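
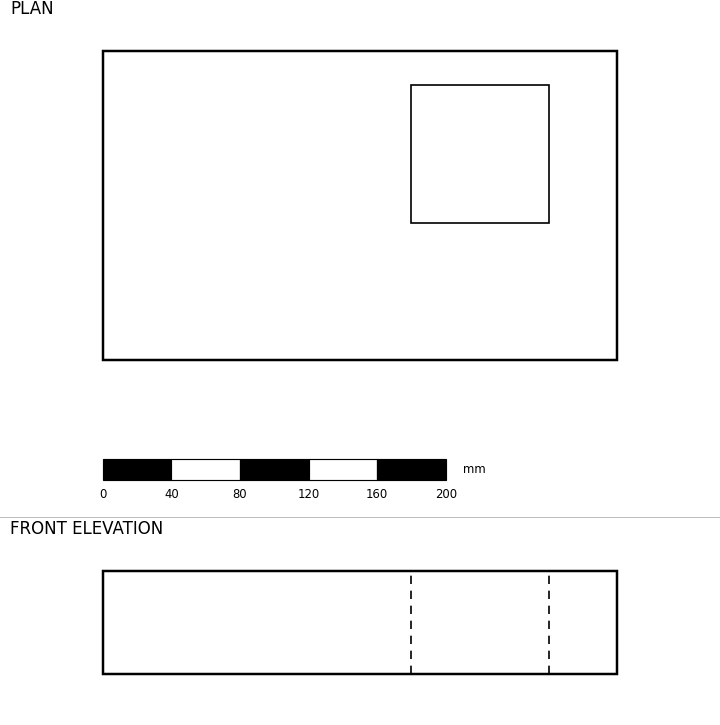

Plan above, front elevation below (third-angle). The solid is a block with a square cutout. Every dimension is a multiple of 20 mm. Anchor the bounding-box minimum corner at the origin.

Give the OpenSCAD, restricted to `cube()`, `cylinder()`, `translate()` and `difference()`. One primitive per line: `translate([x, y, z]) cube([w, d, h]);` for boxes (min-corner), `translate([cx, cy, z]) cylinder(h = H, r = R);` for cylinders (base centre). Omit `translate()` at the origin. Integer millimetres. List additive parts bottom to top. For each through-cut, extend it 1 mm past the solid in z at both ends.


difference() {
  cube([300, 180, 60]);
  translate([180, 80, -1]) cube([80, 80, 62]);
}


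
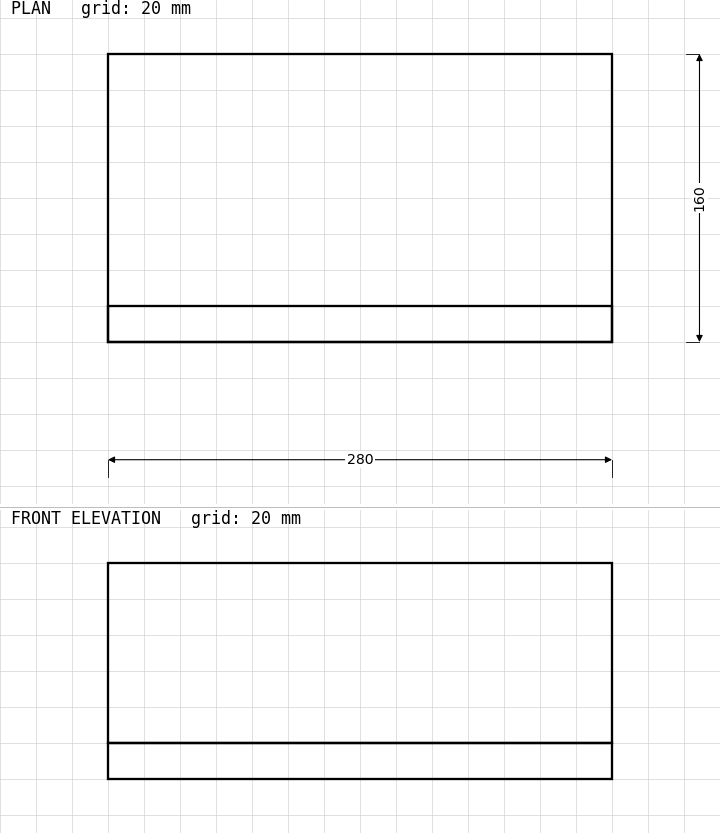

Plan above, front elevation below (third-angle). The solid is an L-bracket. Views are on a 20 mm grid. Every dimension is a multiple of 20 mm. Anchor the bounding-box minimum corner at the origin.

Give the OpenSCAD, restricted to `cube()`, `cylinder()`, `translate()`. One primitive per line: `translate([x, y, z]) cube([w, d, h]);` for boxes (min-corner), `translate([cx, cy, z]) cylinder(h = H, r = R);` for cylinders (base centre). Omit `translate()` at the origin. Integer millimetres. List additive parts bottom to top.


cube([280, 160, 20]);
translate([0, 0, 20]) cube([280, 20, 100]);


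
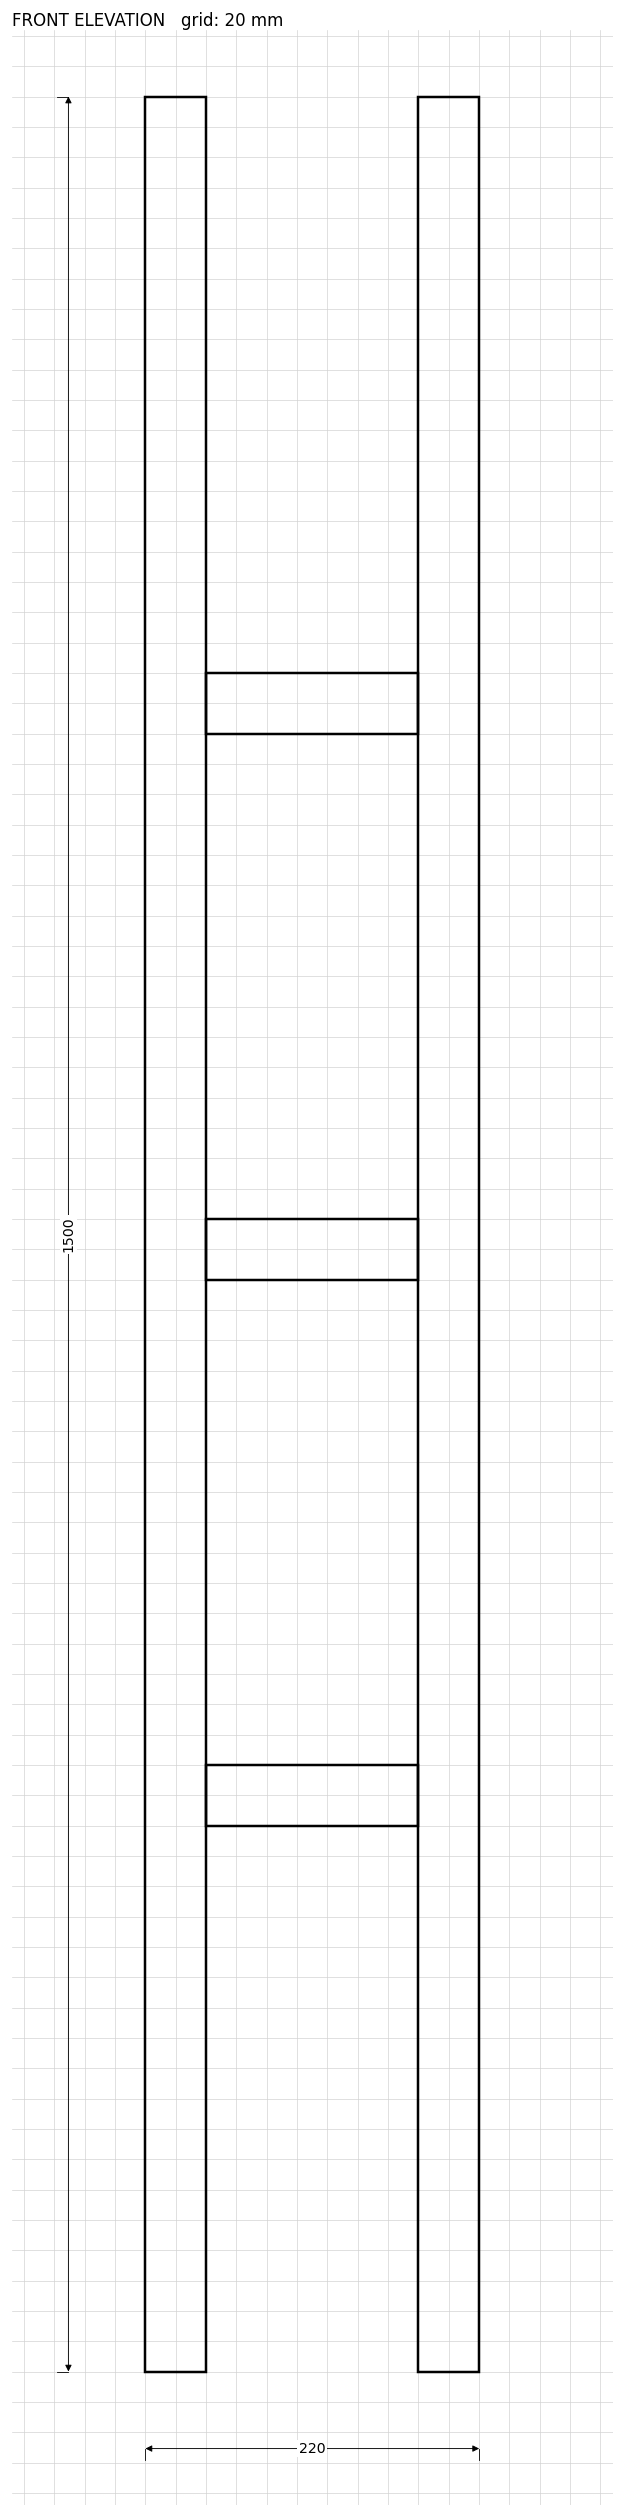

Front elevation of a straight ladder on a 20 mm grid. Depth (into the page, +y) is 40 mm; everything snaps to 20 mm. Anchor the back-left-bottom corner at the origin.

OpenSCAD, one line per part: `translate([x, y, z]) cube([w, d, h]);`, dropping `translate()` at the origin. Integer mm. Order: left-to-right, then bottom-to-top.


cube([40, 40, 1500]);
translate([40, 0, 360]) cube([140, 40, 40]);
translate([40, 0, 720]) cube([140, 40, 40]);
translate([40, 0, 1080]) cube([140, 40, 40]);
translate([180, 0, 0]) cube([40, 40, 1500]);


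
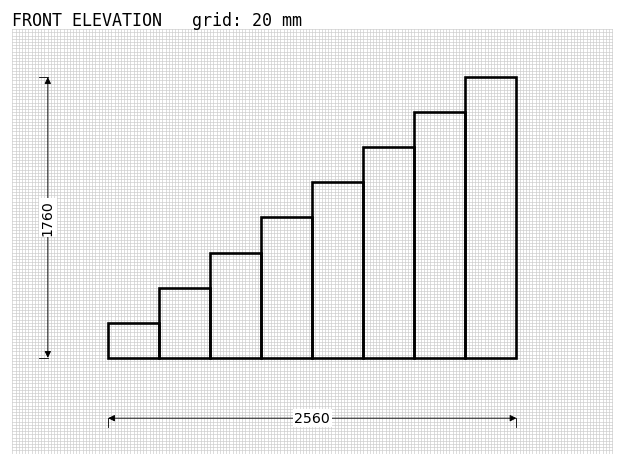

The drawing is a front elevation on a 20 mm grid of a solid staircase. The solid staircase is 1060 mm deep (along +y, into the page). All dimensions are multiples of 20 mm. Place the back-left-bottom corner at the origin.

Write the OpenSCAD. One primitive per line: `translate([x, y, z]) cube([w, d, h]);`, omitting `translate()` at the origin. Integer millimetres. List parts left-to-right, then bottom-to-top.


cube([320, 1060, 220]);
translate([320, 0, 0]) cube([320, 1060, 440]);
translate([640, 0, 0]) cube([320, 1060, 660]);
translate([960, 0, 0]) cube([320, 1060, 880]);
translate([1280, 0, 0]) cube([320, 1060, 1100]);
translate([1600, 0, 0]) cube([320, 1060, 1320]);
translate([1920, 0, 0]) cube([320, 1060, 1540]);
translate([2240, 0, 0]) cube([320, 1060, 1760]);


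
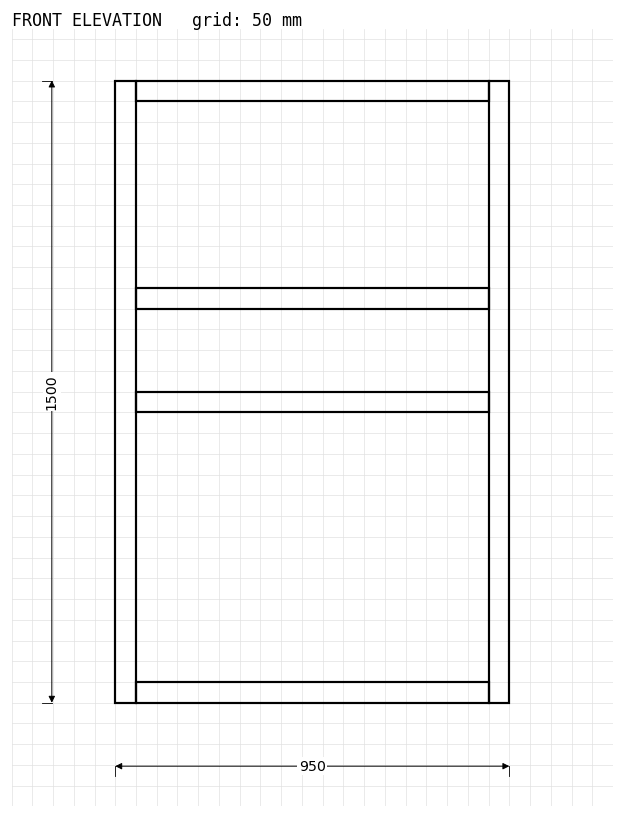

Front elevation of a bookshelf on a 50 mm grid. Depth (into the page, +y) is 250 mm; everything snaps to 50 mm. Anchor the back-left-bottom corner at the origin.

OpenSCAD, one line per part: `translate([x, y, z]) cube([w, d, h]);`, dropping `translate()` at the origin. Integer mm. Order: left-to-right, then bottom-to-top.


cube([50, 250, 1500]);
translate([50, 0, 0]) cube([850, 250, 50]);
translate([50, 0, 700]) cube([850, 250, 50]);
translate([50, 0, 950]) cube([850, 250, 50]);
translate([50, 0, 1450]) cube([850, 250, 50]);
translate([900, 0, 0]) cube([50, 250, 1500]);


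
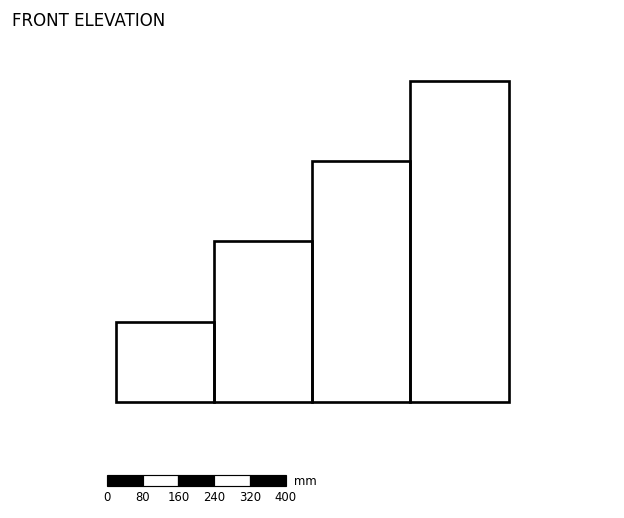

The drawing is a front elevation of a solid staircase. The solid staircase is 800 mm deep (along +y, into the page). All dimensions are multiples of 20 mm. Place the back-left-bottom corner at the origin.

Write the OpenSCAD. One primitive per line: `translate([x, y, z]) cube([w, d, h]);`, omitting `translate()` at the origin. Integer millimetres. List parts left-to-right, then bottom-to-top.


cube([220, 800, 180]);
translate([220, 0, 0]) cube([220, 800, 360]);
translate([440, 0, 0]) cube([220, 800, 540]);
translate([660, 0, 0]) cube([220, 800, 720]);


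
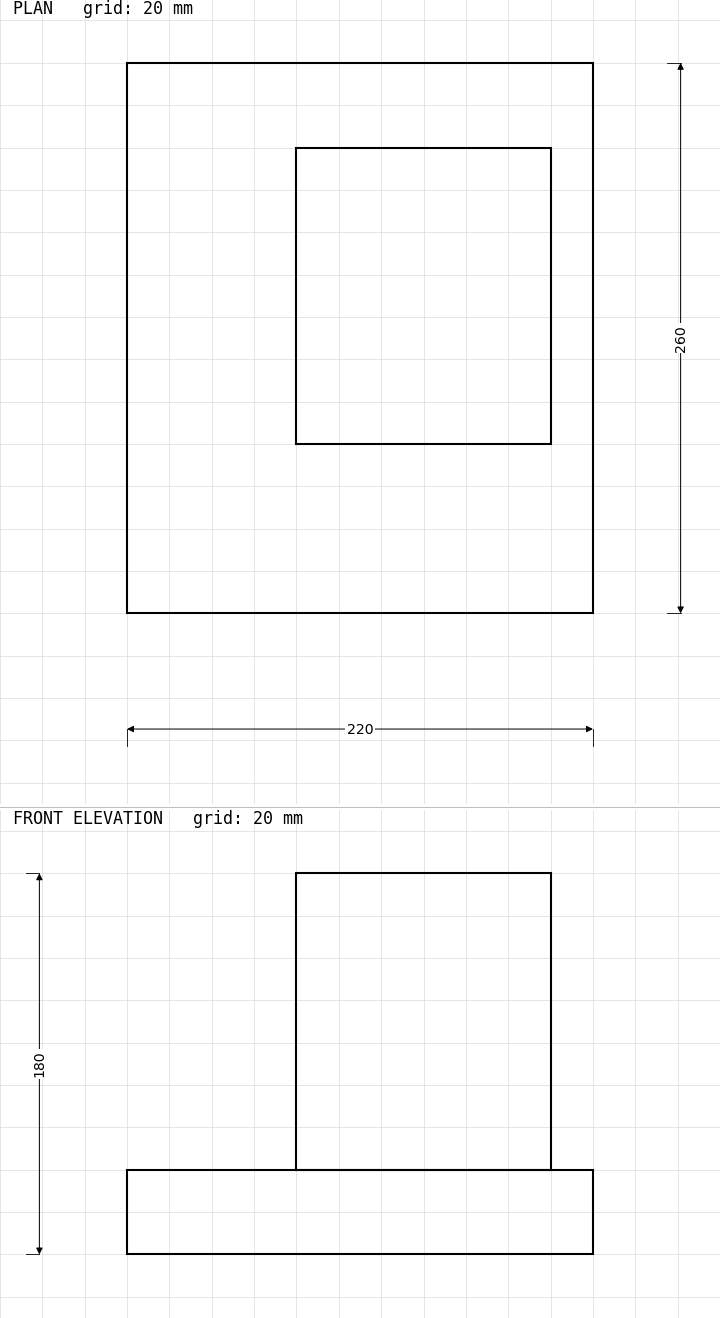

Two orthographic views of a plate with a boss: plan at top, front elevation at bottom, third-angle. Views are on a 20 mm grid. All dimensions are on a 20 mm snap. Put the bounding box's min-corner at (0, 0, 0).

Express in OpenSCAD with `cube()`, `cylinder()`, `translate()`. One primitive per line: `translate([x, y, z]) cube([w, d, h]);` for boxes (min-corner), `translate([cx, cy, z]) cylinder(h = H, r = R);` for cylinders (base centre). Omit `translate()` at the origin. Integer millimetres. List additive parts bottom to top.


cube([220, 260, 40]);
translate([80, 80, 40]) cube([120, 140, 140]);


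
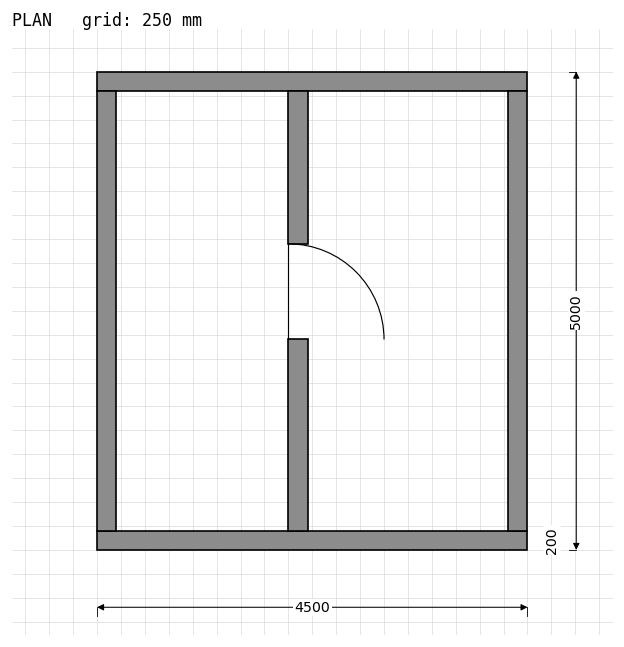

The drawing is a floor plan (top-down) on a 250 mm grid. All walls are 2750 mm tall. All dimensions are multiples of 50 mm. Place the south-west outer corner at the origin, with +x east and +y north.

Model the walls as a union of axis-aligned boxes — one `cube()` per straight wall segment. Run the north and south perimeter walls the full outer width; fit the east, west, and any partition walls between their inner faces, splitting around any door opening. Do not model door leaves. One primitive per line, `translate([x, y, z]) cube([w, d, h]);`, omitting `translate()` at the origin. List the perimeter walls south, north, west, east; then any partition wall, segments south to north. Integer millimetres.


cube([4500, 200, 2750]);
translate([0, 4800, 0]) cube([4500, 200, 2750]);
translate([0, 200, 0]) cube([200, 4600, 2750]);
translate([4300, 200, 0]) cube([200, 4600, 2750]);
translate([2000, 200, 0]) cube([200, 2000, 2750]);
translate([2000, 3200, 0]) cube([200, 1600, 2750]);


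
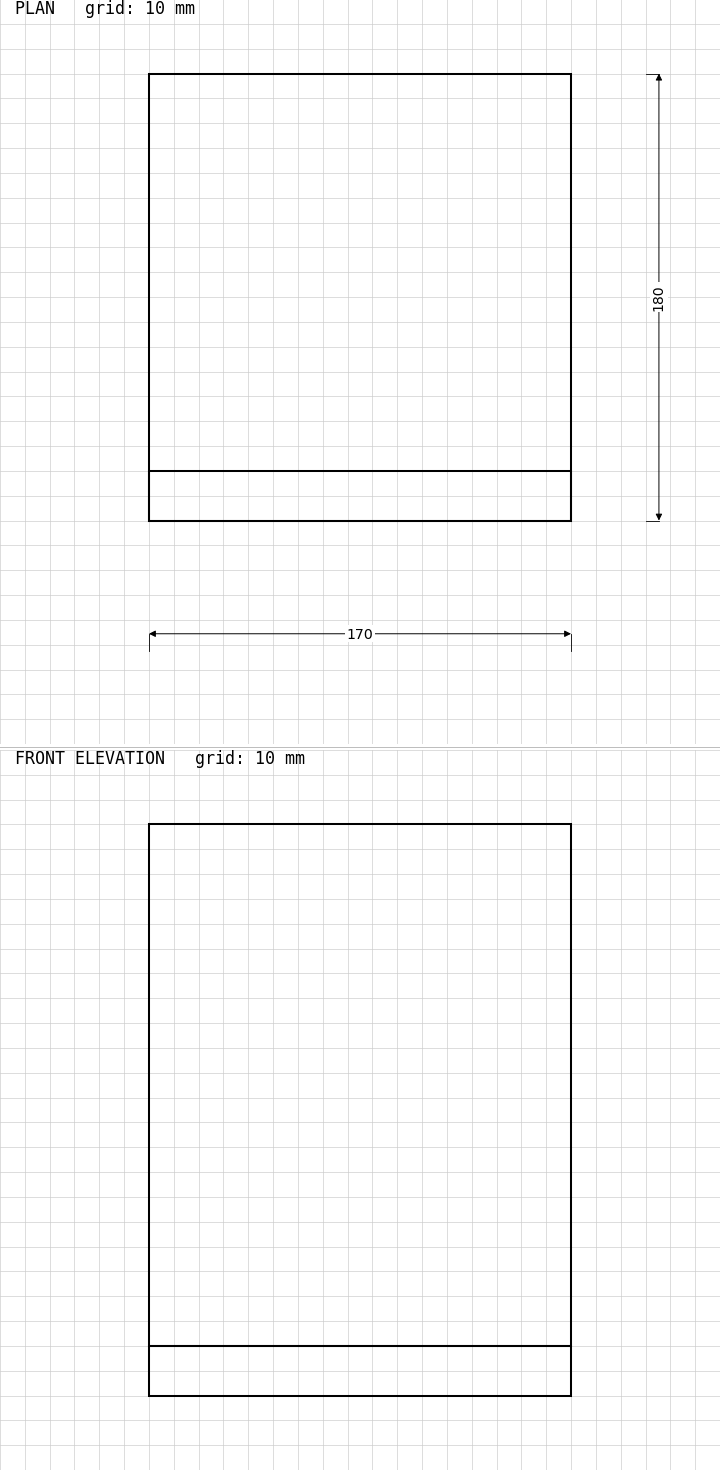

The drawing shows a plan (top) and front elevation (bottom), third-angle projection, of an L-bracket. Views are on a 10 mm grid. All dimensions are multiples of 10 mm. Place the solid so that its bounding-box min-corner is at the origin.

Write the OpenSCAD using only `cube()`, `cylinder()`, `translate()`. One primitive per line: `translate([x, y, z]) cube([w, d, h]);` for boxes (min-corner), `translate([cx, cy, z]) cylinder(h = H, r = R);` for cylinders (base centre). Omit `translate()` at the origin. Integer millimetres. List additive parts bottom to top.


cube([170, 180, 20]);
translate([0, 0, 20]) cube([170, 20, 210]);


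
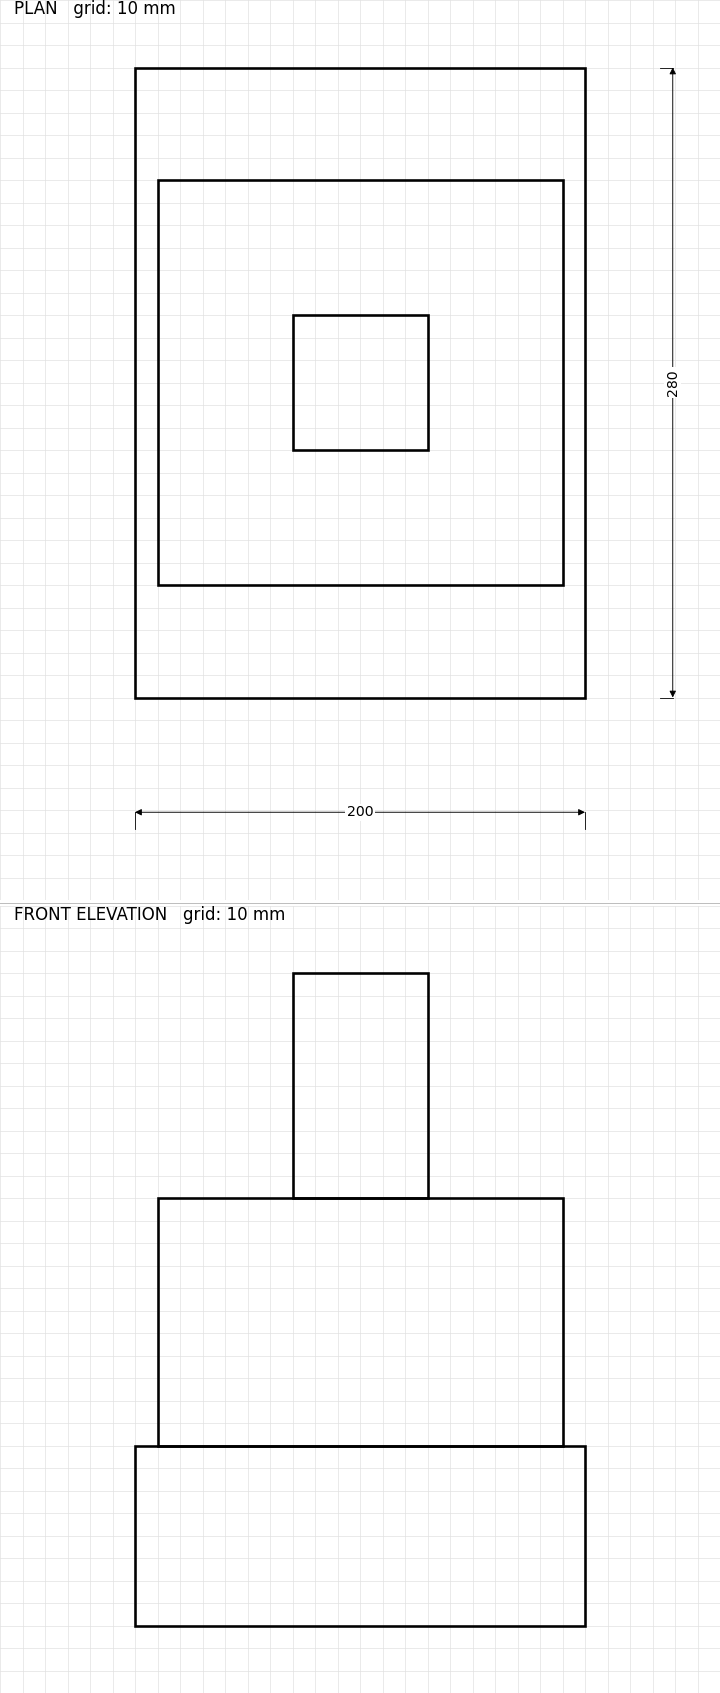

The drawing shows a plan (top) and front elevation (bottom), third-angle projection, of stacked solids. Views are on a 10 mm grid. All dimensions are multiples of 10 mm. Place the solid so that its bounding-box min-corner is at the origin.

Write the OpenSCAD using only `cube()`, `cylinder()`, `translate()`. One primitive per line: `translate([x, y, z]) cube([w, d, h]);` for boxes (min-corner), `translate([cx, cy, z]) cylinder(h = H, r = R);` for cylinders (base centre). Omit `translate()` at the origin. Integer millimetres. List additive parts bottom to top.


cube([200, 280, 80]);
translate([10, 50, 80]) cube([180, 180, 110]);
translate([70, 110, 190]) cube([60, 60, 100]);


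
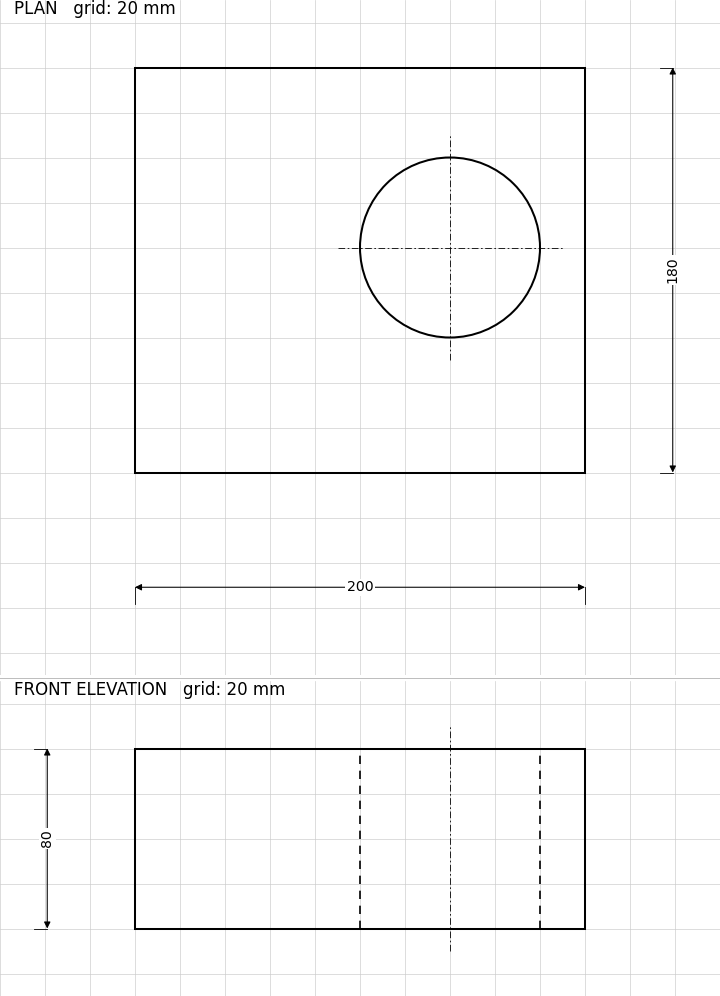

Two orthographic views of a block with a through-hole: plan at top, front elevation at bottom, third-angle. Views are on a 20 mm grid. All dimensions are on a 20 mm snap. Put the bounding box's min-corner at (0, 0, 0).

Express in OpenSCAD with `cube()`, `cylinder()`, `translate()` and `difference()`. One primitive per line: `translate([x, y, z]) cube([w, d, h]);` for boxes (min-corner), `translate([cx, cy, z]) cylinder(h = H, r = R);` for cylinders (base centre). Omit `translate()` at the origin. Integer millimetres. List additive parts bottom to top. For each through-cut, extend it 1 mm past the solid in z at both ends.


difference() {
  cube([200, 180, 80]);
  translate([140, 100, -1]) cylinder(h = 82, r = 40);
}


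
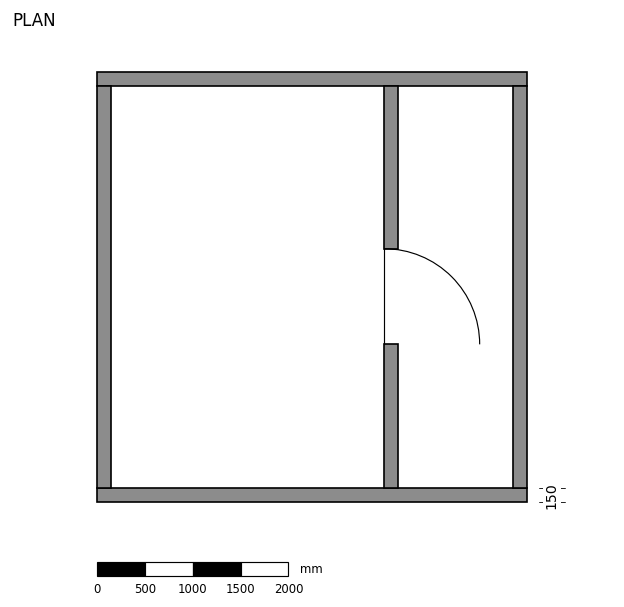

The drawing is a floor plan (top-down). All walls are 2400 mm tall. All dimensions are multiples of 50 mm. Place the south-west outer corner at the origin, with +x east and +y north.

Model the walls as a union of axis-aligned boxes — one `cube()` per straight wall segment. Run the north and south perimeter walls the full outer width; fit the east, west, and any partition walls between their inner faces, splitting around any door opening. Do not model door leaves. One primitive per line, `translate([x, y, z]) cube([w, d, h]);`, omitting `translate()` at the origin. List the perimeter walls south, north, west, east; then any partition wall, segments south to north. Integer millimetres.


cube([4500, 150, 2400]);
translate([0, 4350, 0]) cube([4500, 150, 2400]);
translate([0, 150, 0]) cube([150, 4200, 2400]);
translate([4350, 150, 0]) cube([150, 4200, 2400]);
translate([3000, 150, 0]) cube([150, 1500, 2400]);
translate([3000, 2650, 0]) cube([150, 1700, 2400]);


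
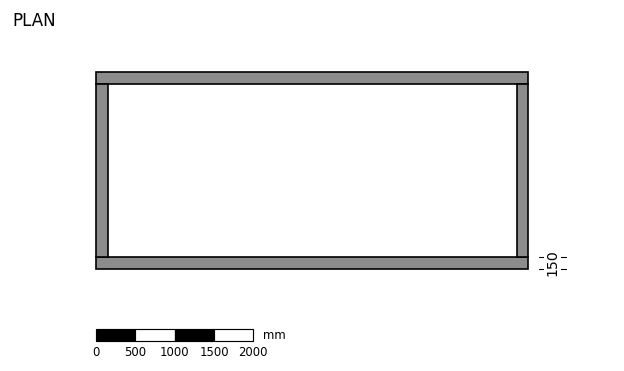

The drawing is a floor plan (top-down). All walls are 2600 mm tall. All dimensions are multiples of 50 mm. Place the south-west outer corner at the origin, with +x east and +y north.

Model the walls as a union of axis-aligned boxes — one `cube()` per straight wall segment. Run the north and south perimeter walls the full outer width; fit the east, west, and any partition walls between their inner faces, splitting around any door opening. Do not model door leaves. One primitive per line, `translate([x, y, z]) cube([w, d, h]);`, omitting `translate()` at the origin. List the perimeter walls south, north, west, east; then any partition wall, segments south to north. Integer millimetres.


cube([5500, 150, 2600]);
translate([0, 2350, 0]) cube([5500, 150, 2600]);
translate([0, 150, 0]) cube([150, 2200, 2600]);
translate([5350, 150, 0]) cube([150, 2200, 2600]);


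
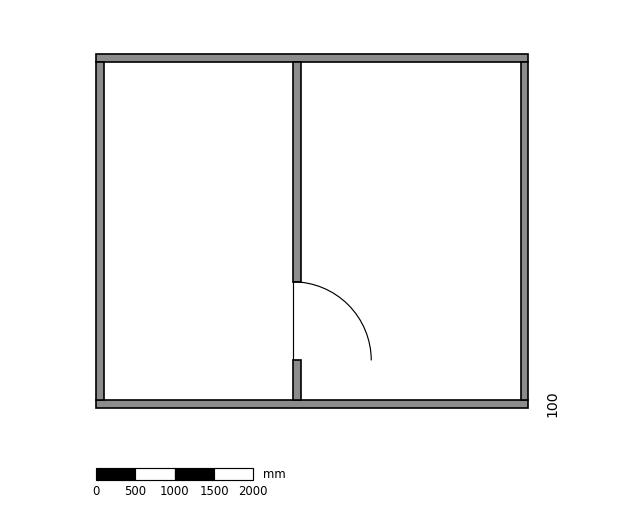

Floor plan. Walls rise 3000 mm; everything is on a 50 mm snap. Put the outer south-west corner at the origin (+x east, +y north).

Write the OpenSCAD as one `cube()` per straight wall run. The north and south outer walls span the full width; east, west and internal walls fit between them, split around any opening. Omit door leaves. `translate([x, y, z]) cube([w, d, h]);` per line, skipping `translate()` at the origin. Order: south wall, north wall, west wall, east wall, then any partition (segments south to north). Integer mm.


cube([5500, 100, 3000]);
translate([0, 4400, 0]) cube([5500, 100, 3000]);
translate([0, 100, 0]) cube([100, 4300, 3000]);
translate([5400, 100, 0]) cube([100, 4300, 3000]);
translate([2500, 100, 0]) cube([100, 500, 3000]);
translate([2500, 1600, 0]) cube([100, 2800, 3000]);


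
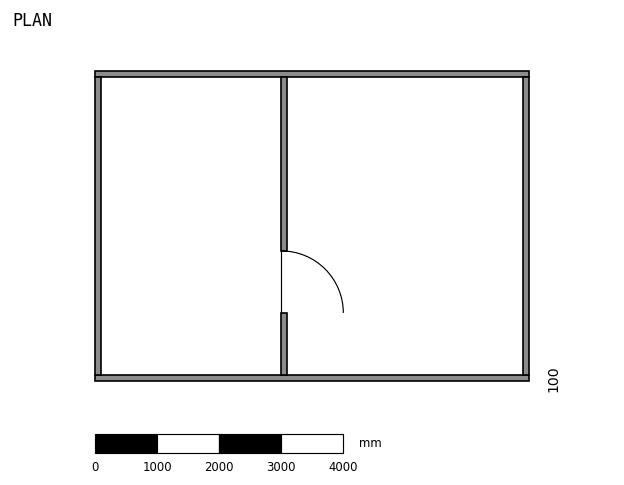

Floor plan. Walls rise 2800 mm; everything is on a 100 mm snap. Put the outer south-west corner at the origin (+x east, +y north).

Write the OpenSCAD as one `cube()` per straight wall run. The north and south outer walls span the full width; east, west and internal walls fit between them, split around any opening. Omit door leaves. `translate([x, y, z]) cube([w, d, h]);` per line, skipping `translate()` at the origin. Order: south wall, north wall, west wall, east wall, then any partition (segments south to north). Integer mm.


cube([7000, 100, 2800]);
translate([0, 4900, 0]) cube([7000, 100, 2800]);
translate([0, 100, 0]) cube([100, 4800, 2800]);
translate([6900, 100, 0]) cube([100, 4800, 2800]);
translate([3000, 100, 0]) cube([100, 1000, 2800]);
translate([3000, 2100, 0]) cube([100, 2800, 2800]);


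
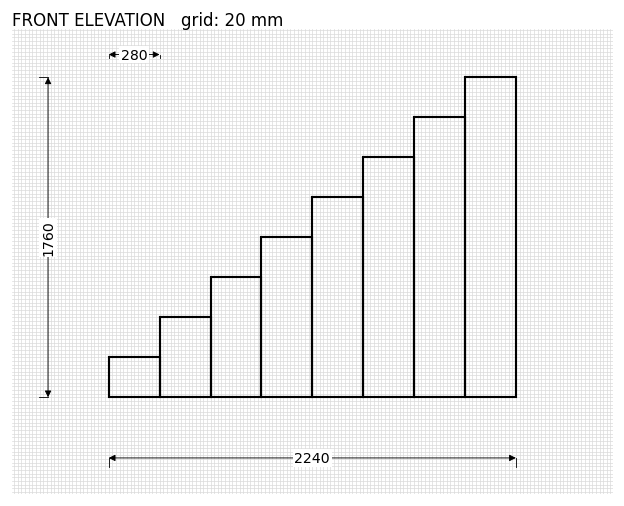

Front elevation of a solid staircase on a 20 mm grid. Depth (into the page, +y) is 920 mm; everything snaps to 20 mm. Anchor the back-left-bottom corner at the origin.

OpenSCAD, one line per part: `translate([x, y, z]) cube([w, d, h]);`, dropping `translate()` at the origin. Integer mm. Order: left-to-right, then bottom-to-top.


cube([280, 920, 220]);
translate([280, 0, 0]) cube([280, 920, 440]);
translate([560, 0, 0]) cube([280, 920, 660]);
translate([840, 0, 0]) cube([280, 920, 880]);
translate([1120, 0, 0]) cube([280, 920, 1100]);
translate([1400, 0, 0]) cube([280, 920, 1320]);
translate([1680, 0, 0]) cube([280, 920, 1540]);
translate([1960, 0, 0]) cube([280, 920, 1760]);


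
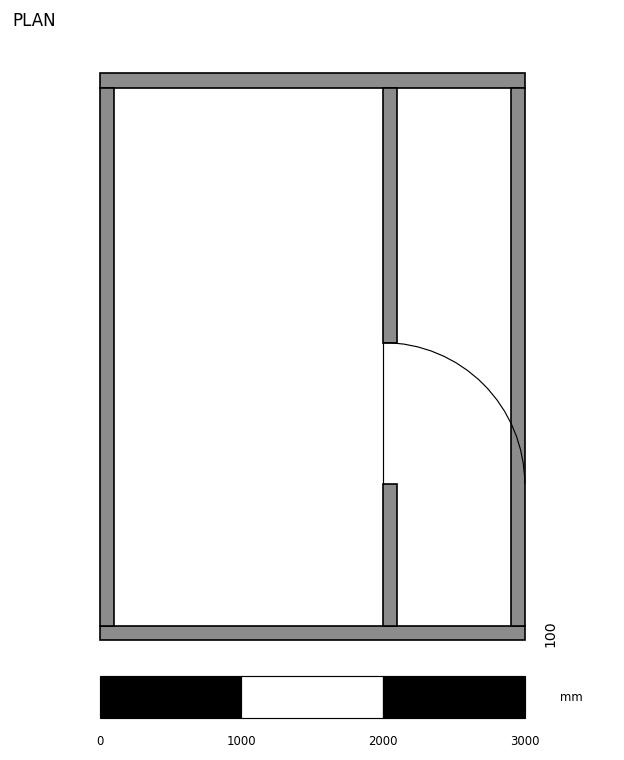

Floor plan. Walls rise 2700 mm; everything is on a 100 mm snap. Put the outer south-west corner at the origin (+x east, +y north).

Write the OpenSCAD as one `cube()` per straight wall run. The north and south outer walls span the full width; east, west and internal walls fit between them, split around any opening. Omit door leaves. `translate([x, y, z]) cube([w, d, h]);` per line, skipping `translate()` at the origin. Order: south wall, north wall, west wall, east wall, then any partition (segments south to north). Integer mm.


cube([3000, 100, 2700]);
translate([0, 3900, 0]) cube([3000, 100, 2700]);
translate([0, 100, 0]) cube([100, 3800, 2700]);
translate([2900, 100, 0]) cube([100, 3800, 2700]);
translate([2000, 100, 0]) cube([100, 1000, 2700]);
translate([2000, 2100, 0]) cube([100, 1800, 2700]);


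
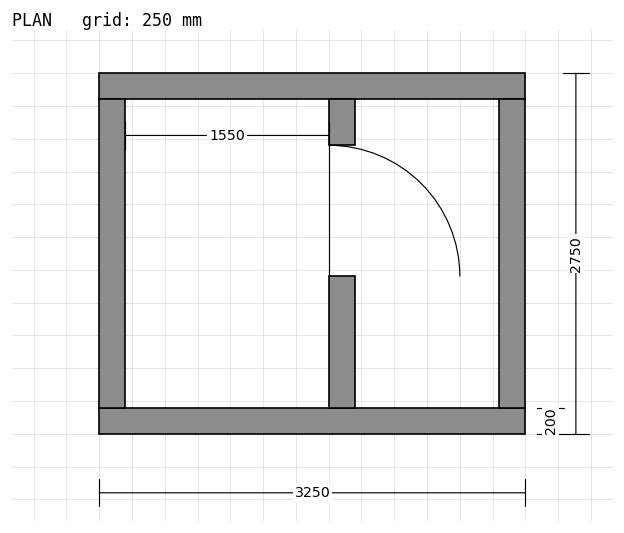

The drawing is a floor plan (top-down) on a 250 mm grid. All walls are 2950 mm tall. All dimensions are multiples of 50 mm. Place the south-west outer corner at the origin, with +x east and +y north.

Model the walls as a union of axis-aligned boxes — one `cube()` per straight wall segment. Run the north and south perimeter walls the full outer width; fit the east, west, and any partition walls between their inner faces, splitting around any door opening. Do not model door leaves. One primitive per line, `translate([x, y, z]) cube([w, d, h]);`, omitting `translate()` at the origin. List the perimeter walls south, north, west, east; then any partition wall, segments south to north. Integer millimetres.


cube([3250, 200, 2950]);
translate([0, 2550, 0]) cube([3250, 200, 2950]);
translate([0, 200, 0]) cube([200, 2350, 2950]);
translate([3050, 200, 0]) cube([200, 2350, 2950]);
translate([1750, 200, 0]) cube([200, 1000, 2950]);
translate([1750, 2200, 0]) cube([200, 350, 2950]);


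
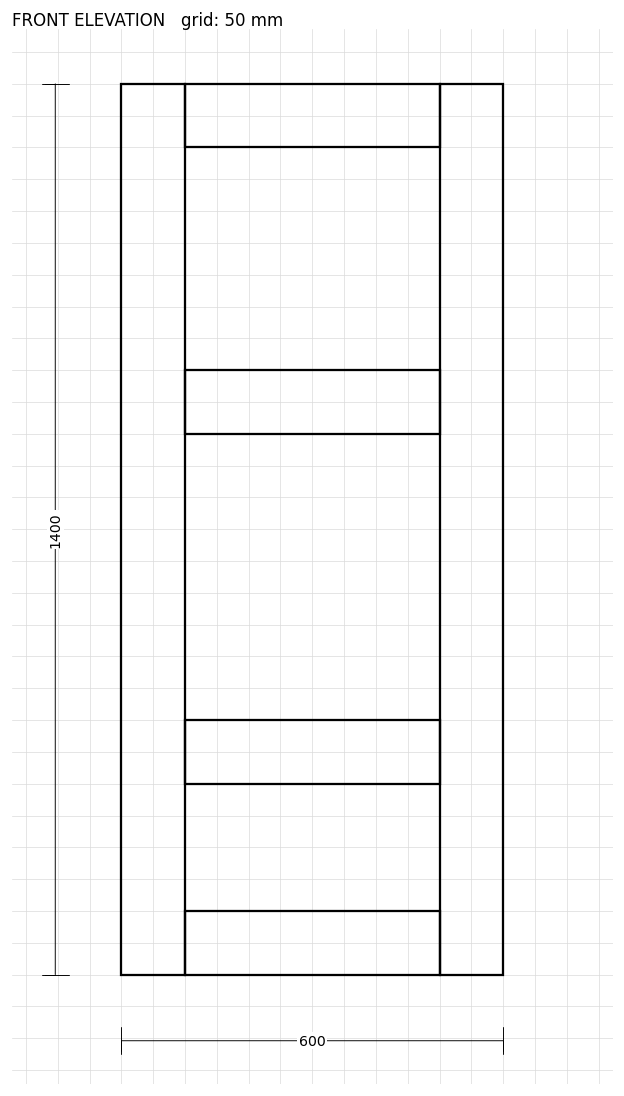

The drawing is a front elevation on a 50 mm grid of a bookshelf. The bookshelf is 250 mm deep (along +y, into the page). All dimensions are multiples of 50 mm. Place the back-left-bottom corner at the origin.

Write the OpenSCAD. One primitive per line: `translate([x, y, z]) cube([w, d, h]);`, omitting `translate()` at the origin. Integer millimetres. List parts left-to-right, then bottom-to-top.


cube([100, 250, 1400]);
translate([100, 0, 0]) cube([400, 250, 100]);
translate([100, 0, 300]) cube([400, 250, 100]);
translate([100, 0, 850]) cube([400, 250, 100]);
translate([100, 0, 1300]) cube([400, 250, 100]);
translate([500, 0, 0]) cube([100, 250, 1400]);


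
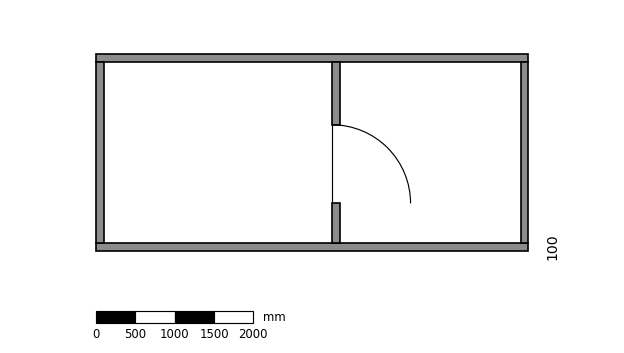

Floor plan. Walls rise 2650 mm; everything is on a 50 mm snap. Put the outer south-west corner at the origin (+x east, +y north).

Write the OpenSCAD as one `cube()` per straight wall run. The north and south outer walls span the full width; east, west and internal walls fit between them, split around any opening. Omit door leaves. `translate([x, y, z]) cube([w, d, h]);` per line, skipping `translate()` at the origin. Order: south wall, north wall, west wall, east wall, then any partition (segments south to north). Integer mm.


cube([5500, 100, 2650]);
translate([0, 2400, 0]) cube([5500, 100, 2650]);
translate([0, 100, 0]) cube([100, 2300, 2650]);
translate([5400, 100, 0]) cube([100, 2300, 2650]);
translate([3000, 100, 0]) cube([100, 500, 2650]);
translate([3000, 1600, 0]) cube([100, 800, 2650]);


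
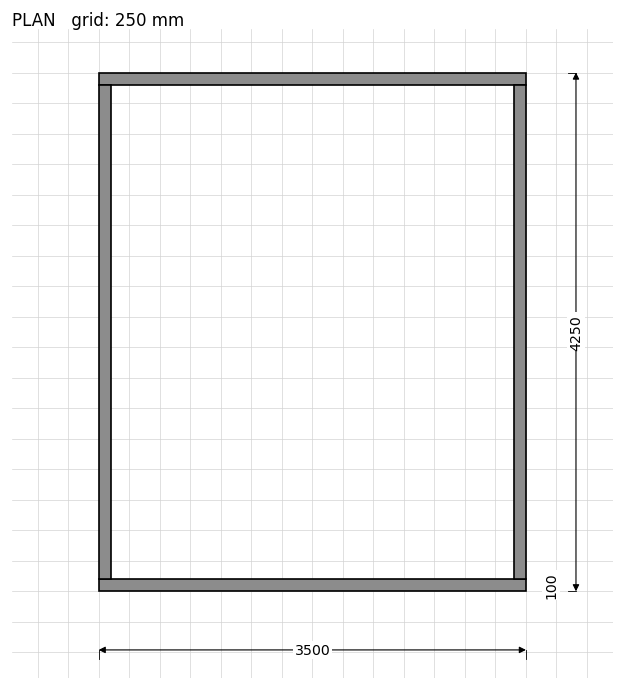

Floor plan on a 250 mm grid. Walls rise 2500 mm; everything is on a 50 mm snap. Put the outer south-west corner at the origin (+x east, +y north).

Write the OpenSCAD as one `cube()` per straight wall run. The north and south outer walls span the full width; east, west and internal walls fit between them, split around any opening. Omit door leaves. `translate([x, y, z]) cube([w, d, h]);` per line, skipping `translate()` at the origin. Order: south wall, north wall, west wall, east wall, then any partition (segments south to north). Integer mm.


cube([3500, 100, 2500]);
translate([0, 4150, 0]) cube([3500, 100, 2500]);
translate([0, 100, 0]) cube([100, 4050, 2500]);
translate([3400, 100, 0]) cube([100, 4050, 2500]);


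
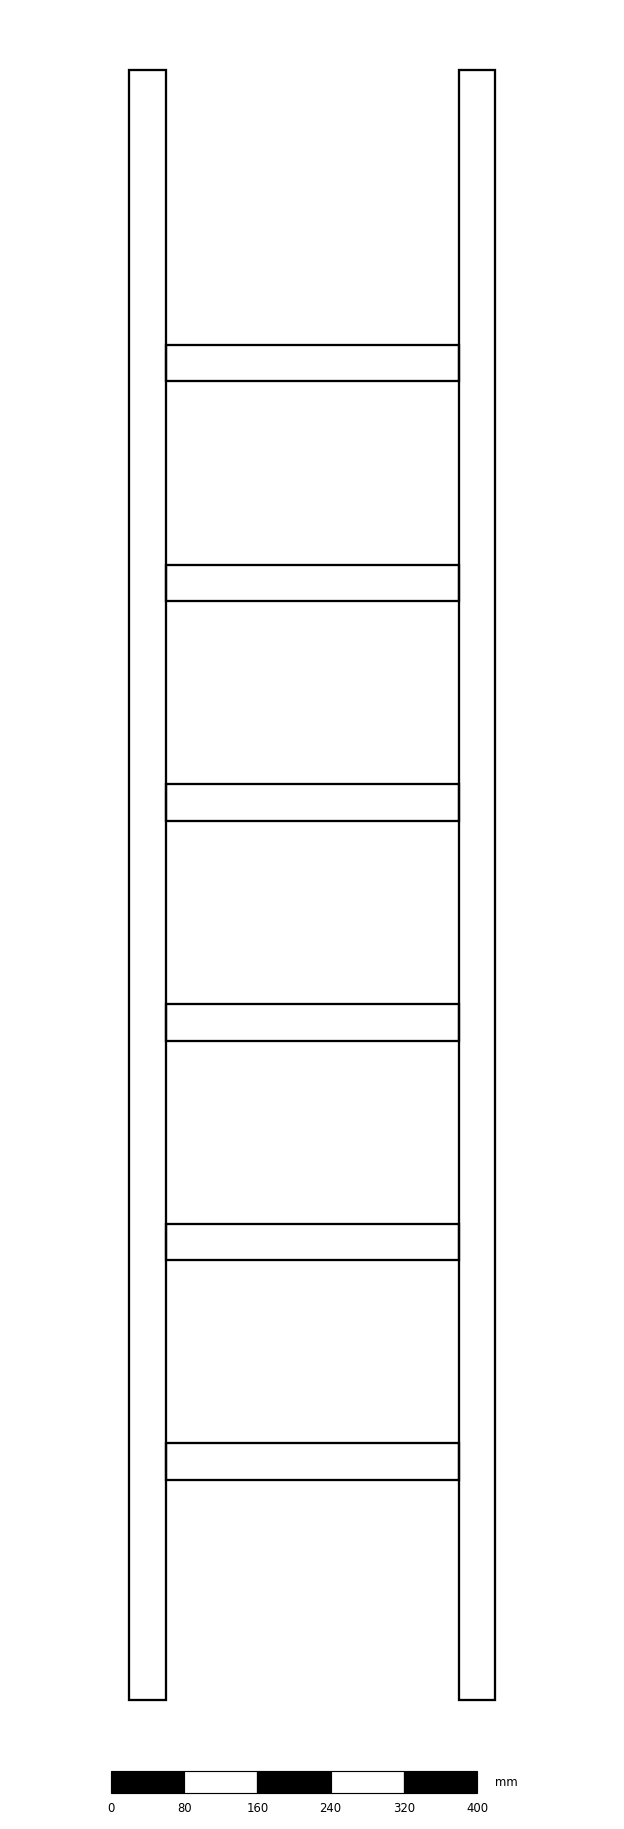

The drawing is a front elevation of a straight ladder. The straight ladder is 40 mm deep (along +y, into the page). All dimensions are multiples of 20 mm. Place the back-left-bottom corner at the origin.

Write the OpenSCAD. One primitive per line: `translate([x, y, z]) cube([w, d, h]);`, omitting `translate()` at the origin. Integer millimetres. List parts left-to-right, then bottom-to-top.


cube([40, 40, 1780]);
translate([40, 0, 240]) cube([320, 40, 40]);
translate([40, 0, 480]) cube([320, 40, 40]);
translate([40, 0, 720]) cube([320, 40, 40]);
translate([40, 0, 960]) cube([320, 40, 40]);
translate([40, 0, 1200]) cube([320, 40, 40]);
translate([40, 0, 1440]) cube([320, 40, 40]);
translate([360, 0, 0]) cube([40, 40, 1780]);


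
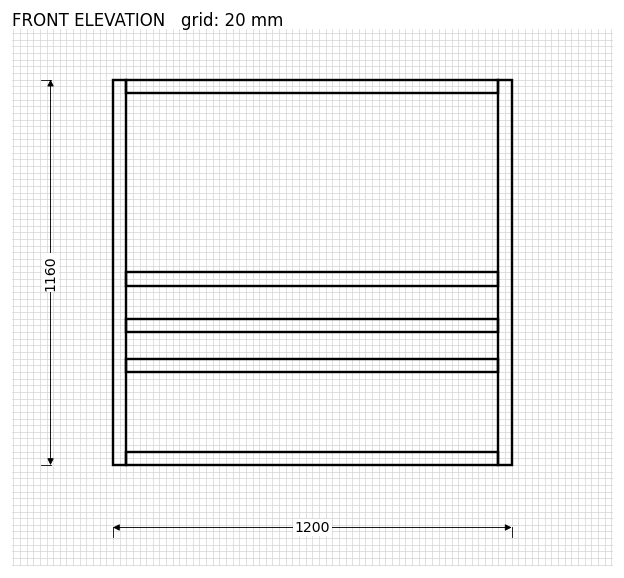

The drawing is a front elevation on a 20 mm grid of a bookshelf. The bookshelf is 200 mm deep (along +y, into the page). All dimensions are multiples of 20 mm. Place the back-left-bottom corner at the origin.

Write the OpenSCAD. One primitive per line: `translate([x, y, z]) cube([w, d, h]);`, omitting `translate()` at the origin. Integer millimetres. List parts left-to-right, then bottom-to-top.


cube([40, 200, 1160]);
translate([40, 0, 0]) cube([1120, 200, 40]);
translate([40, 0, 280]) cube([1120, 200, 40]);
translate([40, 0, 400]) cube([1120, 200, 40]);
translate([40, 0, 540]) cube([1120, 200, 40]);
translate([40, 0, 1120]) cube([1120, 200, 40]);
translate([1160, 0, 0]) cube([40, 200, 1160]);


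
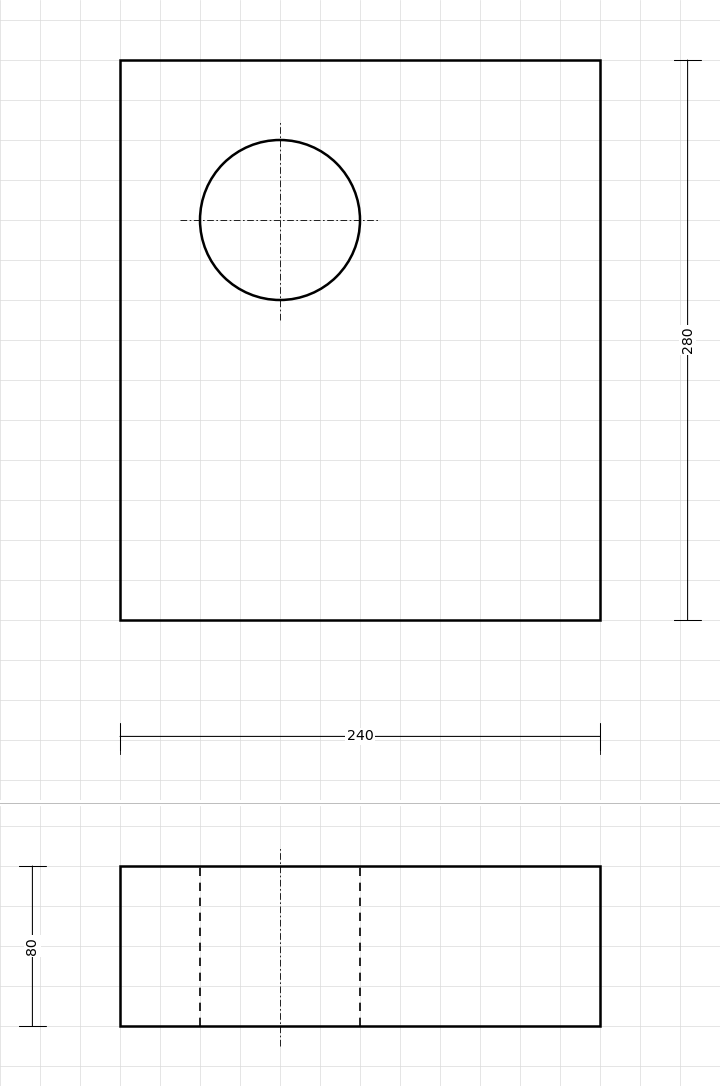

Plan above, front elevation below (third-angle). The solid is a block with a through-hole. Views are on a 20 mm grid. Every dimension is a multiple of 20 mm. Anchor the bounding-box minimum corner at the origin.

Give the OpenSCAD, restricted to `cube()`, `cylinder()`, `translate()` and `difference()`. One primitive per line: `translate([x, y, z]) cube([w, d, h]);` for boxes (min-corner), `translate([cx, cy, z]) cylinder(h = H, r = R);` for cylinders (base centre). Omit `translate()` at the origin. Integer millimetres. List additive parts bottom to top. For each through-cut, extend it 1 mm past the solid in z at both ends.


difference() {
  cube([240, 280, 80]);
  translate([80, 200, -1]) cylinder(h = 82, r = 40);
}


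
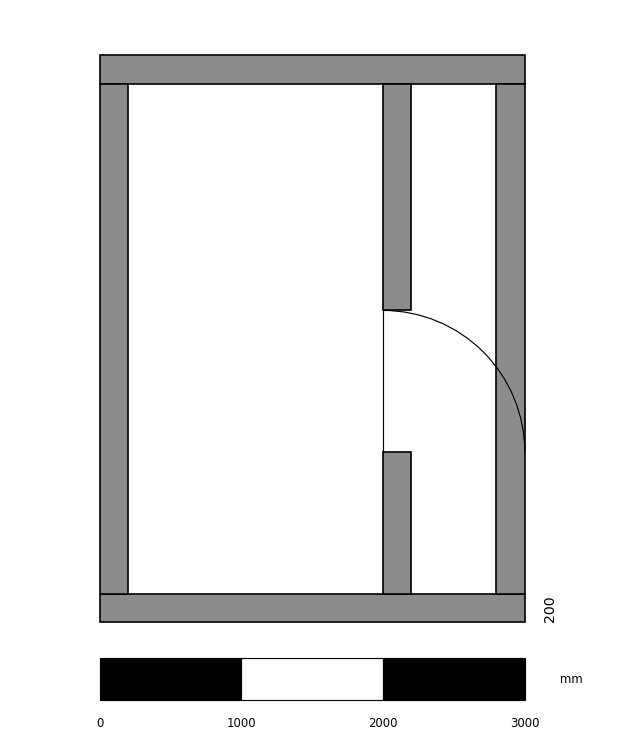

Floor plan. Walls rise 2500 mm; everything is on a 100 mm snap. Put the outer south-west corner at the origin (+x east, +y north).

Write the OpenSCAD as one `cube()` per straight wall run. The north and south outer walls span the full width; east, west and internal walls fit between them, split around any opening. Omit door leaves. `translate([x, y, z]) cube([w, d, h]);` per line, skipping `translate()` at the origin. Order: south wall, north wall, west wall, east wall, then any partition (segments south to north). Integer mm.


cube([3000, 200, 2500]);
translate([0, 3800, 0]) cube([3000, 200, 2500]);
translate([0, 200, 0]) cube([200, 3600, 2500]);
translate([2800, 200, 0]) cube([200, 3600, 2500]);
translate([2000, 200, 0]) cube([200, 1000, 2500]);
translate([2000, 2200, 0]) cube([200, 1600, 2500]);


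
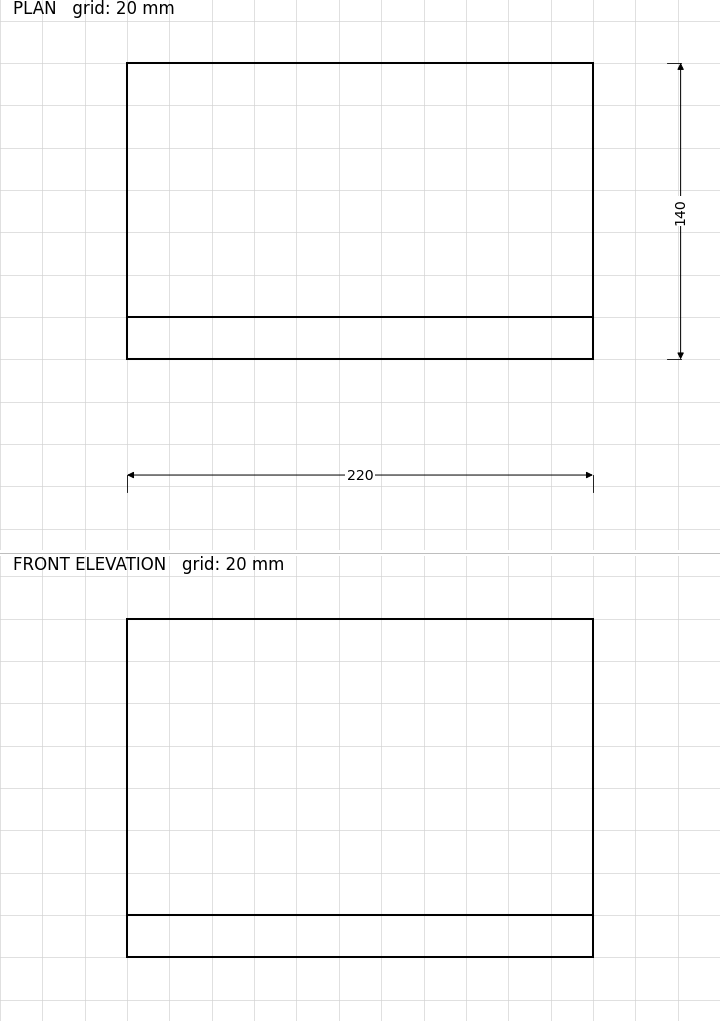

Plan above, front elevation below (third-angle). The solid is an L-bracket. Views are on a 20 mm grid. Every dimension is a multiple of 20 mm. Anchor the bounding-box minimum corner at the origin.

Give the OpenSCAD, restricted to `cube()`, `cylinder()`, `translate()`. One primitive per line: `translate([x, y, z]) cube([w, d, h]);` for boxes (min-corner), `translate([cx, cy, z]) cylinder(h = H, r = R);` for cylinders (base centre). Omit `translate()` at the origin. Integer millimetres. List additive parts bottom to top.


cube([220, 140, 20]);
translate([0, 0, 20]) cube([220, 20, 140]);


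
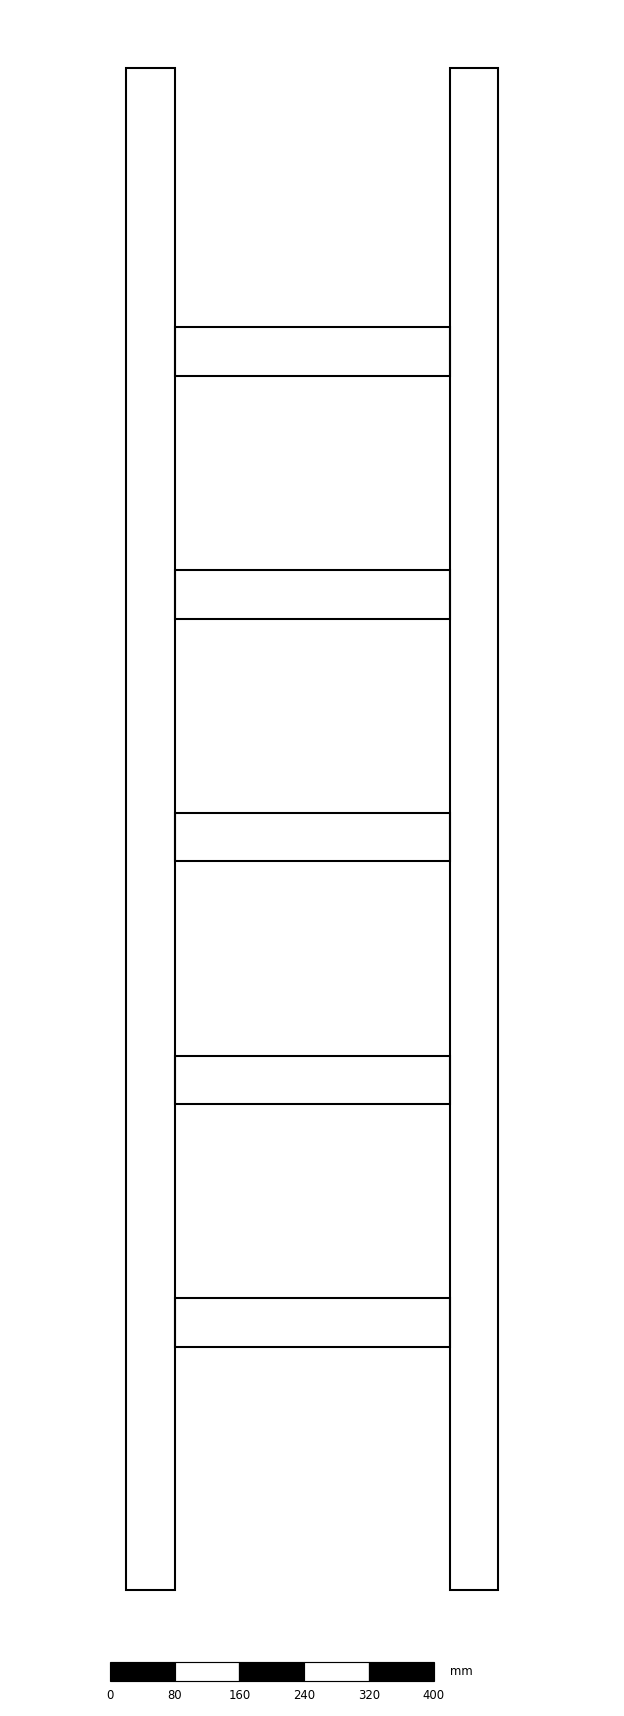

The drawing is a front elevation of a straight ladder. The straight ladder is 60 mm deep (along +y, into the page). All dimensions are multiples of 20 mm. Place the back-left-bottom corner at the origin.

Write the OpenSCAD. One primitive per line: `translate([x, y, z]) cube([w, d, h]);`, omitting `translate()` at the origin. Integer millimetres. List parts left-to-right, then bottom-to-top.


cube([60, 60, 1880]);
translate([60, 0, 300]) cube([340, 60, 60]);
translate([60, 0, 600]) cube([340, 60, 60]);
translate([60, 0, 900]) cube([340, 60, 60]);
translate([60, 0, 1200]) cube([340, 60, 60]);
translate([60, 0, 1500]) cube([340, 60, 60]);
translate([400, 0, 0]) cube([60, 60, 1880]);


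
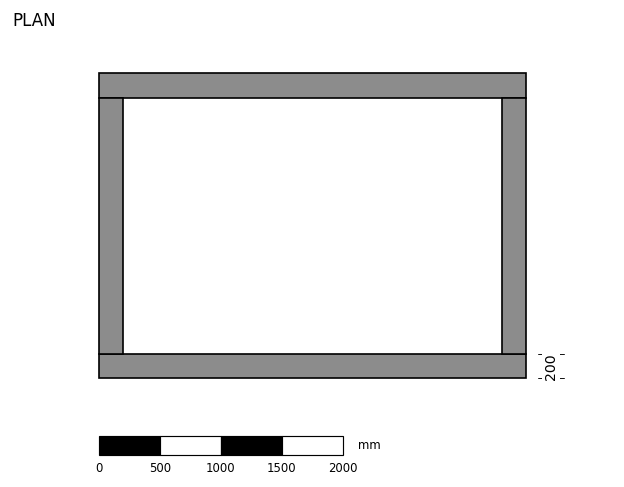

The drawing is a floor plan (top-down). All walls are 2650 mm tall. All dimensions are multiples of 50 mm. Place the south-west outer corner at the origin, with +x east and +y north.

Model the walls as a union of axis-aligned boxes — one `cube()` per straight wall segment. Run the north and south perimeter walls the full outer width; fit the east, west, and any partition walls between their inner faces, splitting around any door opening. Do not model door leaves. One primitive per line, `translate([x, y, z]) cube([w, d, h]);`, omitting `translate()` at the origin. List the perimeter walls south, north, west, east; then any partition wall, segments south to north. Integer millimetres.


cube([3500, 200, 2650]);
translate([0, 2300, 0]) cube([3500, 200, 2650]);
translate([0, 200, 0]) cube([200, 2100, 2650]);
translate([3300, 200, 0]) cube([200, 2100, 2650]);


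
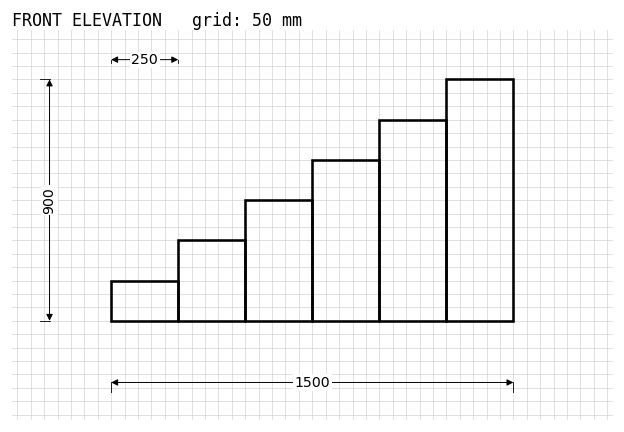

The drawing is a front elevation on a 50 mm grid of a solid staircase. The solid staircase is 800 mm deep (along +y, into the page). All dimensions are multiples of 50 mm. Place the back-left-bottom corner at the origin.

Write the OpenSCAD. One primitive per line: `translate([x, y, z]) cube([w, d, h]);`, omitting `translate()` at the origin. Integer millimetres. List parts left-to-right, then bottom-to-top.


cube([250, 800, 150]);
translate([250, 0, 0]) cube([250, 800, 300]);
translate([500, 0, 0]) cube([250, 800, 450]);
translate([750, 0, 0]) cube([250, 800, 600]);
translate([1000, 0, 0]) cube([250, 800, 750]);
translate([1250, 0, 0]) cube([250, 800, 900]);


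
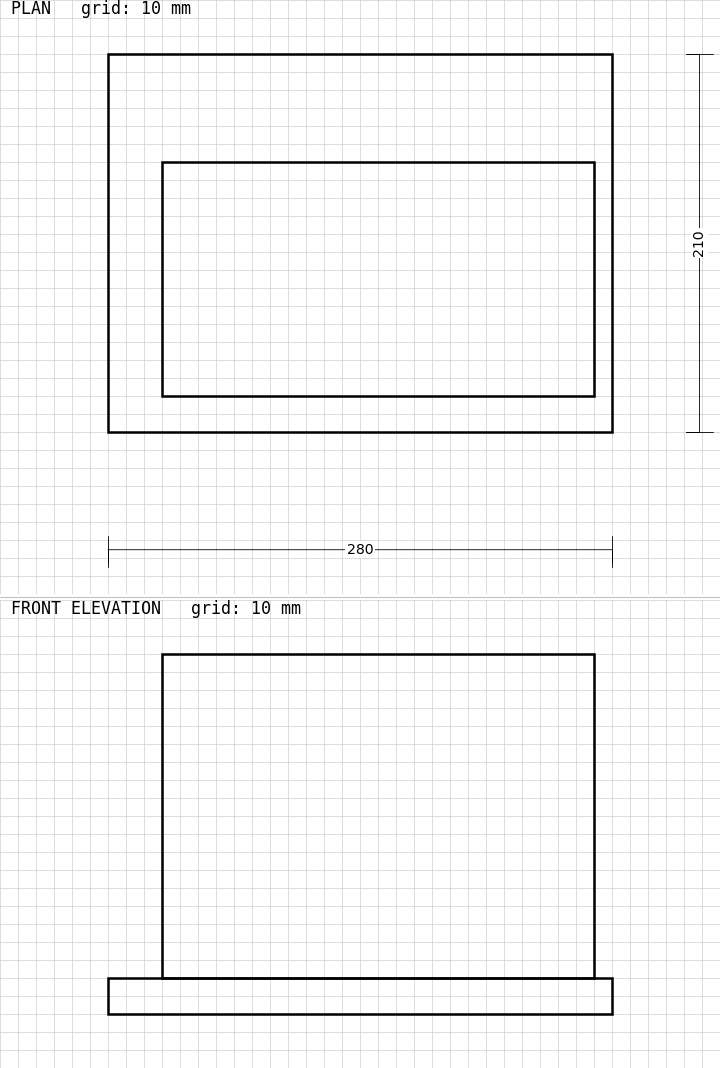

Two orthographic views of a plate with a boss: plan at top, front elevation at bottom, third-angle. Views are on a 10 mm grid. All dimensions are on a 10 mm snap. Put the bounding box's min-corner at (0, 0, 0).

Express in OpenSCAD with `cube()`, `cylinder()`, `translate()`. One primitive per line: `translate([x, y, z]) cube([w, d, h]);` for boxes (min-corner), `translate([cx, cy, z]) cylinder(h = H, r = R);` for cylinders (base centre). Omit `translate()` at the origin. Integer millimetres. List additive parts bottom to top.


cube([280, 210, 20]);
translate([30, 20, 20]) cube([240, 130, 180]);


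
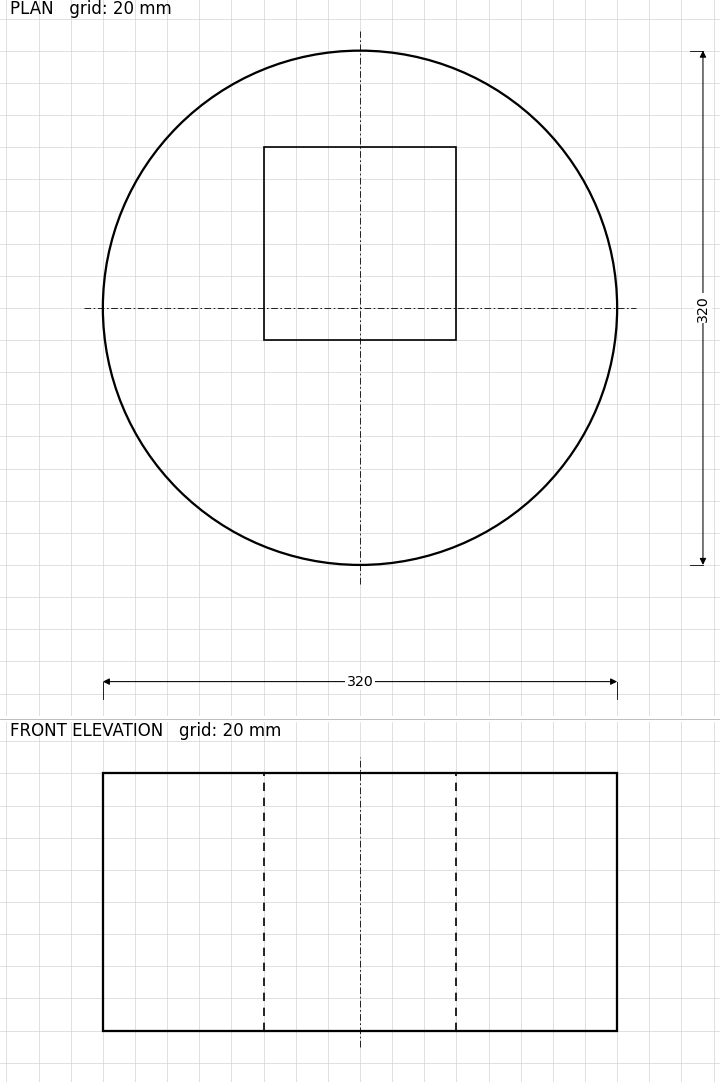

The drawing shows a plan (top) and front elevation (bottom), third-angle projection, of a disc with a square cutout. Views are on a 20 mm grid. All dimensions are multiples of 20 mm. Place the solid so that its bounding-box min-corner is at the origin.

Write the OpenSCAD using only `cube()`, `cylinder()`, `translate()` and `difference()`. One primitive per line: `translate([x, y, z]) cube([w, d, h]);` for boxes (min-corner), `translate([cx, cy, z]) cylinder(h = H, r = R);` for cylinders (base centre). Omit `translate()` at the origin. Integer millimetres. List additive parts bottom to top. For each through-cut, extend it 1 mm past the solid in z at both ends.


difference() {
  translate([160, 160, 0]) cylinder(h = 160, r = 160);
  translate([100, 140, -1]) cube([120, 120, 162]);
}


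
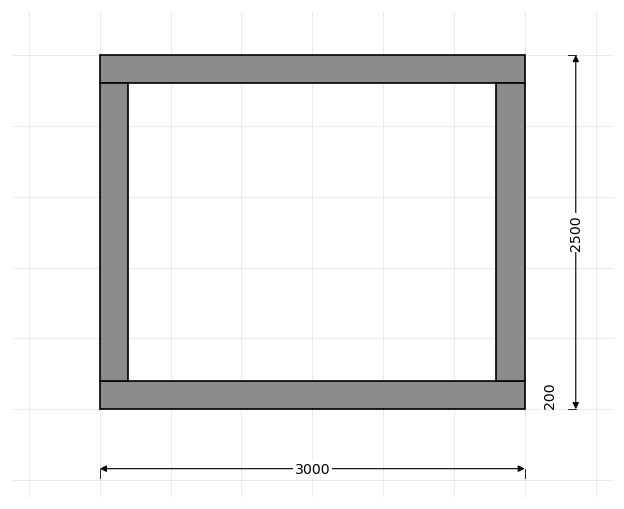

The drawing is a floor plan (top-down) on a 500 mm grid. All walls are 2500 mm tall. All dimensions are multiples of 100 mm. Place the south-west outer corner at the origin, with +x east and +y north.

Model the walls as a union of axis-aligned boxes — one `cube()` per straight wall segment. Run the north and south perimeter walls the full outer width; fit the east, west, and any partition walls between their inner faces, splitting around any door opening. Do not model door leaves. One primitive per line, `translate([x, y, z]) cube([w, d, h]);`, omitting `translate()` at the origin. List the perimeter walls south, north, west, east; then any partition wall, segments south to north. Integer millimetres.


cube([3000, 200, 2500]);
translate([0, 2300, 0]) cube([3000, 200, 2500]);
translate([0, 200, 0]) cube([200, 2100, 2500]);
translate([2800, 200, 0]) cube([200, 2100, 2500]);


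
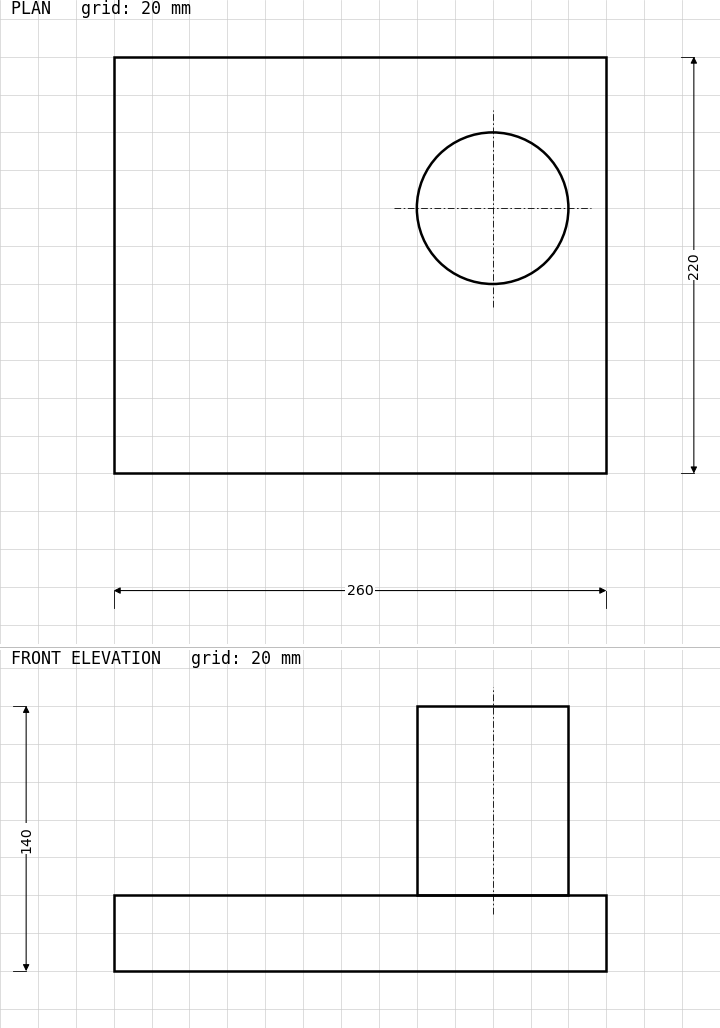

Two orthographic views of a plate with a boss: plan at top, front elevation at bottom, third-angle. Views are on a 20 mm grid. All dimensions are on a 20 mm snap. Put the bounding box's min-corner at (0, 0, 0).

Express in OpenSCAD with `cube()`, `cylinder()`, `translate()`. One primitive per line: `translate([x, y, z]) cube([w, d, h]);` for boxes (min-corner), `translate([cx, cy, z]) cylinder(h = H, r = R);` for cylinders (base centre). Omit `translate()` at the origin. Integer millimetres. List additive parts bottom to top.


cube([260, 220, 40]);
translate([200, 140, 40]) cylinder(h = 100, r = 40);


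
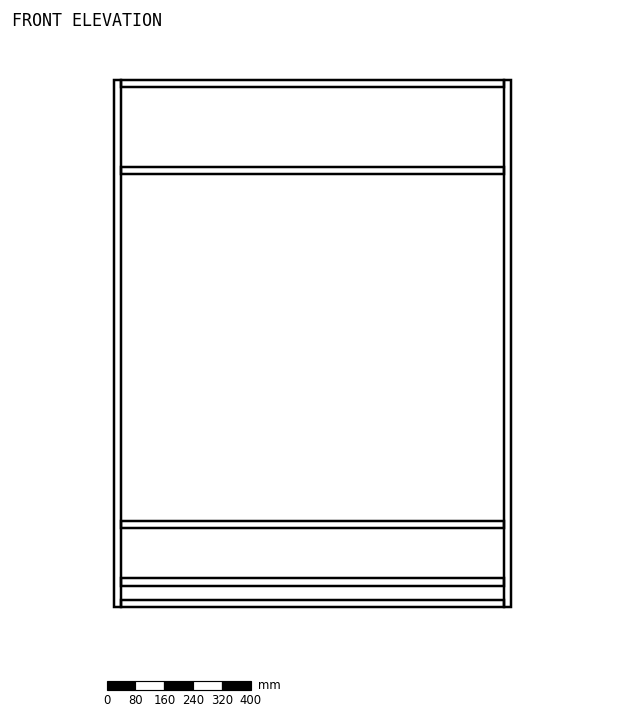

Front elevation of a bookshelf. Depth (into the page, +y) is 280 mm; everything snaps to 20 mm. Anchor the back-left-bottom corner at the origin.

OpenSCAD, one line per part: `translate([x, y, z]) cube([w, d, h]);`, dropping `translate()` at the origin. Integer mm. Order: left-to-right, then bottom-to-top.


cube([20, 280, 1460]);
translate([20, 0, 0]) cube([1060, 280, 20]);
translate([20, 0, 60]) cube([1060, 280, 20]);
translate([20, 0, 220]) cube([1060, 280, 20]);
translate([20, 0, 1200]) cube([1060, 280, 20]);
translate([20, 0, 1440]) cube([1060, 280, 20]);
translate([1080, 0, 0]) cube([20, 280, 1460]);


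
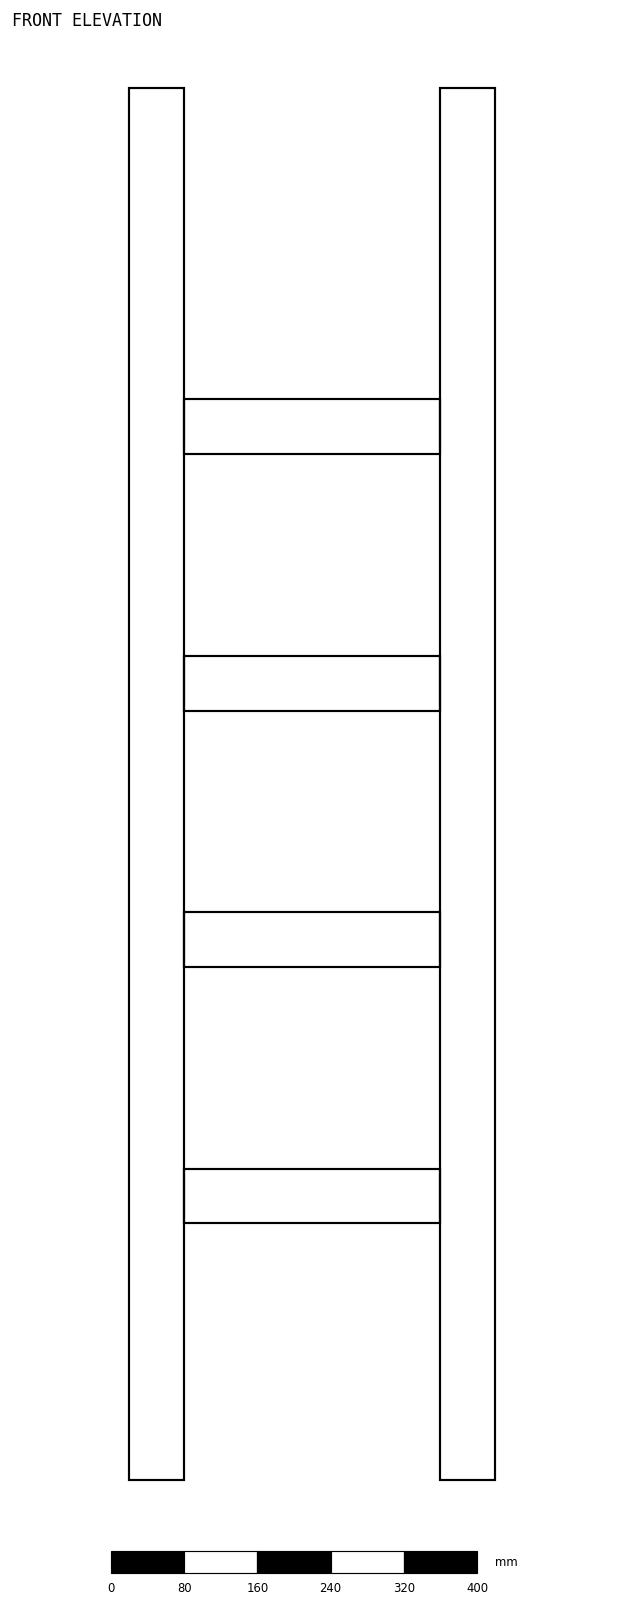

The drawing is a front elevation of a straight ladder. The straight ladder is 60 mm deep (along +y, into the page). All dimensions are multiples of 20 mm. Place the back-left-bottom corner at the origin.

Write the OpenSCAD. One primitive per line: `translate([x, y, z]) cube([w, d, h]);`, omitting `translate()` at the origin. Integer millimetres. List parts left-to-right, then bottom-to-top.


cube([60, 60, 1520]);
translate([60, 0, 280]) cube([280, 60, 60]);
translate([60, 0, 560]) cube([280, 60, 60]);
translate([60, 0, 840]) cube([280, 60, 60]);
translate([60, 0, 1120]) cube([280, 60, 60]);
translate([340, 0, 0]) cube([60, 60, 1520]);


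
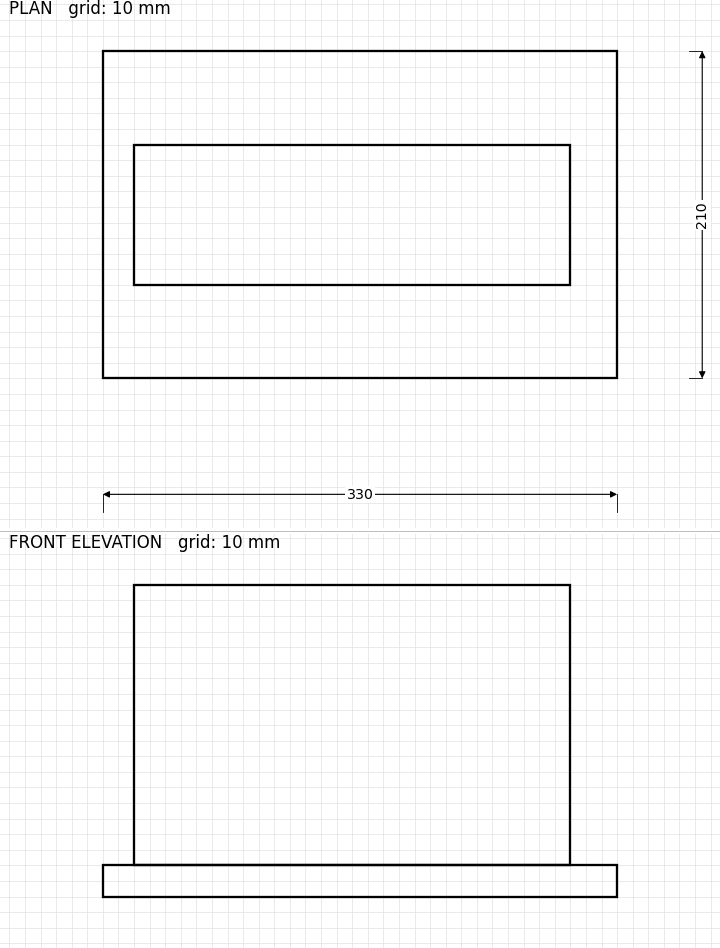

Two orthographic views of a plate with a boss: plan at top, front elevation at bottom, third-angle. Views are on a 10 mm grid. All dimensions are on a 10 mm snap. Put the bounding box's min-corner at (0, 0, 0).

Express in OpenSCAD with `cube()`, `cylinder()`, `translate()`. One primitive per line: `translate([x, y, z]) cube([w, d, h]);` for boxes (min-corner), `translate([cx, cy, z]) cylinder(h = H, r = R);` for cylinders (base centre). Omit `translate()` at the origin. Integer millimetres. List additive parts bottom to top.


cube([330, 210, 20]);
translate([20, 60, 20]) cube([280, 90, 180]);
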